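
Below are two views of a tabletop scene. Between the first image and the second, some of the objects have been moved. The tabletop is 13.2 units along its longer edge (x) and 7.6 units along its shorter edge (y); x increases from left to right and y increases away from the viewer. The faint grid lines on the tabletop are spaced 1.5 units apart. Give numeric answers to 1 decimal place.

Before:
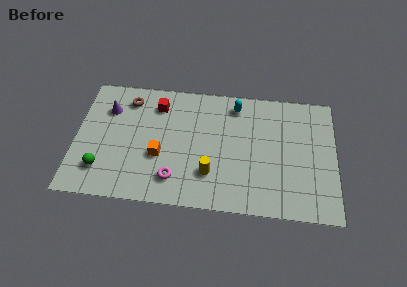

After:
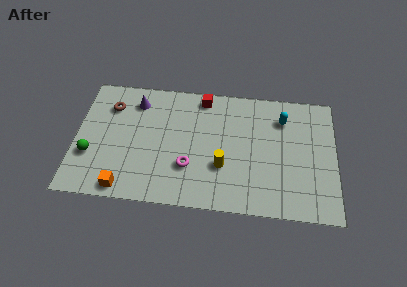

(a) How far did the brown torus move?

1.0

From (2.6, 6.2) to (1.7, 5.7), the brown torus covered √(0.9² + 0.5²) ≈ 1.0 units.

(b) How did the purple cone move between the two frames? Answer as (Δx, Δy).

(1.4, 0.6)

The purple cone was at about (1.6, 5.5) and moved to about (3.0, 6.1).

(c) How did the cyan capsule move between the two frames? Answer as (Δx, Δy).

(2.4, -0.6)

The cyan capsule was at about (8.1, 6.4) and moved to about (10.5, 5.8).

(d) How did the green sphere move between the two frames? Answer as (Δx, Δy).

(-0.6, 0.8)

The green sphere was at about (1.4, 1.8) and moved to about (0.8, 2.6).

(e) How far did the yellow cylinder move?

0.8

The yellow cylinder moved from about (6.9, 2.1) to (7.5, 2.6), a distance of √(0.6² + 0.5²) ≈ 0.8.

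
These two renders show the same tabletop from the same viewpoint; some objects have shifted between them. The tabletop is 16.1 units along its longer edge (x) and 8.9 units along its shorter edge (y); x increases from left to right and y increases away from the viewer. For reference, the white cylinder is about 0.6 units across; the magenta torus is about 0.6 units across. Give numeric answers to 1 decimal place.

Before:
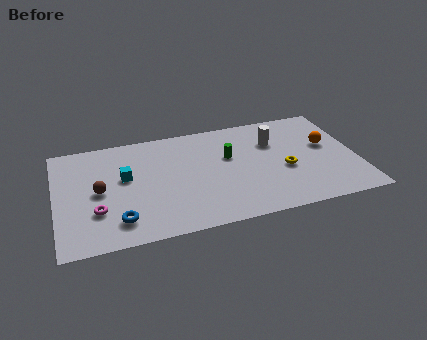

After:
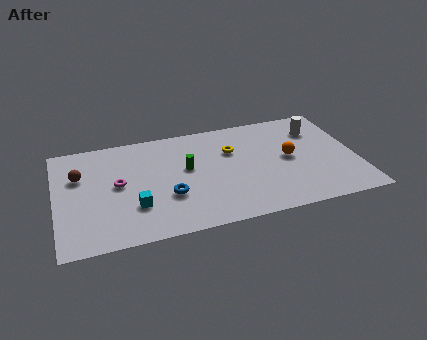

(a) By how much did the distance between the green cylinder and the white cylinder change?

+4.8

They were about 2.6 units apart before and 7.4 after — 4.8 units further apart.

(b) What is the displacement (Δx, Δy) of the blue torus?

(2.7, 1.3)

The blue torus started near (3.2, 1.8) and ended near (5.9, 3.1).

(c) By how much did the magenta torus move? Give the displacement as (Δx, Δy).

(1.2, 1.9)

The magenta torus started near (2.1, 2.8) and ended near (3.3, 4.7).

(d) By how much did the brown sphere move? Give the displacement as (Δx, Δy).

(-1.0, 1.5)

The brown sphere started near (2.3, 4.4) and ended near (1.3, 5.9).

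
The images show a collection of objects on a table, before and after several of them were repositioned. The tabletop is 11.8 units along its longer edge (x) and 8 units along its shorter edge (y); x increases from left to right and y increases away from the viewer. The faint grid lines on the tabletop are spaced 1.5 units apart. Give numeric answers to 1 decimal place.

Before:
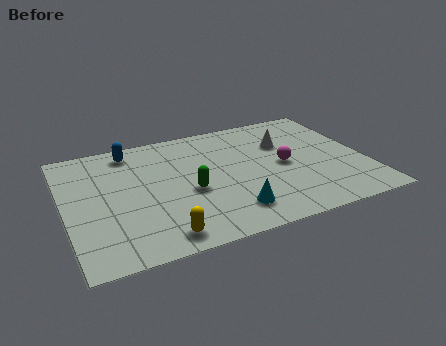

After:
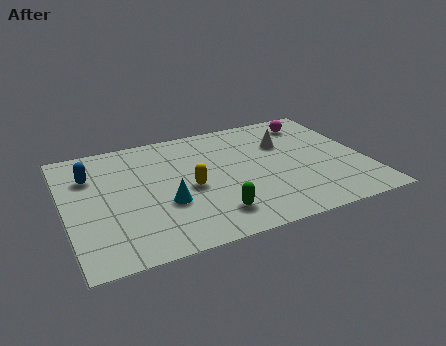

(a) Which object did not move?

the white cone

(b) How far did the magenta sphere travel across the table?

3.1

The magenta sphere was near (8.6, 3.9) before and (10.1, 6.6) after, so it travelled √(1.5² + 2.7²) ≈ 3.1 units.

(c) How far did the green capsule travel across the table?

1.9

The green capsule moved from about (4.8, 3.4) to (5.5, 1.6), a distance of √(0.7² + 1.8²) ≈ 1.9.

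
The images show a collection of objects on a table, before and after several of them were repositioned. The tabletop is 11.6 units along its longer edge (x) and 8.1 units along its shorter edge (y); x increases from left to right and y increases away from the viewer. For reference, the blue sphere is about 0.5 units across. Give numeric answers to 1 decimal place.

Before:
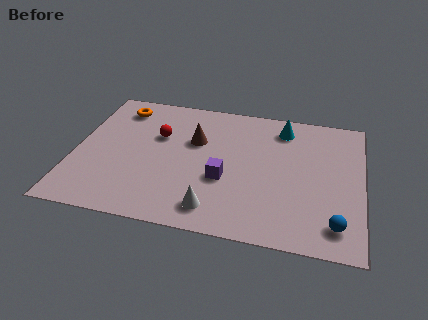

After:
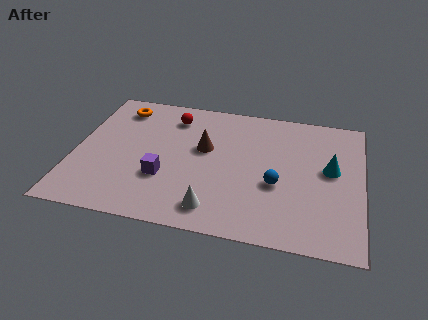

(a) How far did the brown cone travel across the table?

0.6

The brown cone moved from about (4.8, 5.2) to (5.2, 4.8), a distance of √(0.4² + 0.4²) ≈ 0.6.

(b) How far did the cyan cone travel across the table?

3.0

The cyan cone was near (8.3, 6.7) before and (10.3, 4.5) after, so it travelled √(2.0² + 2.2²) ≈ 3.0 units.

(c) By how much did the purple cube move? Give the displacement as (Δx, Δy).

(-2.4, -0.4)

From the two frames, the purple cube sits at roughly (6.1, 3.1) before and (3.7, 2.7) after.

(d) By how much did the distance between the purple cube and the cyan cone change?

+2.6

Before: roughly 4.2 units apart; after: 6.8. That's 2.6 units further apart.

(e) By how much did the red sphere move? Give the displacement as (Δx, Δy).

(0.5, 1.3)

The red sphere was at about (3.3, 5.2) and moved to about (3.8, 6.5).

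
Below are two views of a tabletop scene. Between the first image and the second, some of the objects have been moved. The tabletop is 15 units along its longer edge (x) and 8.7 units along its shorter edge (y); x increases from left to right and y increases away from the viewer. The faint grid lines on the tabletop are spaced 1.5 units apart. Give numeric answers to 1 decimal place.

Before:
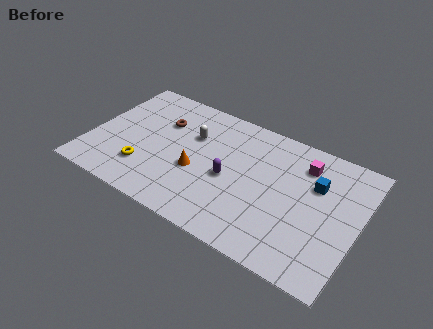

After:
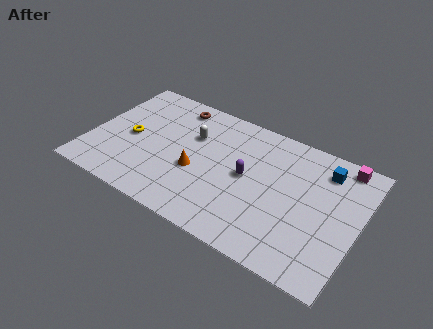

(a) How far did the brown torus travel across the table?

1.6

From (3.7, 6.0) to (4.2, 7.5), the brown torus covered √(0.5² + 1.5²) ≈ 1.6 units.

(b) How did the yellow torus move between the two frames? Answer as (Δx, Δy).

(-1.1, 1.8)

The yellow torus started near (3.3, 2.3) and ended near (2.2, 4.1).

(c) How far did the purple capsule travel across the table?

1.1

The purple capsule moved from about (7.9, 3.9) to (8.8, 4.5), a distance of √(0.9² + 0.6²) ≈ 1.1.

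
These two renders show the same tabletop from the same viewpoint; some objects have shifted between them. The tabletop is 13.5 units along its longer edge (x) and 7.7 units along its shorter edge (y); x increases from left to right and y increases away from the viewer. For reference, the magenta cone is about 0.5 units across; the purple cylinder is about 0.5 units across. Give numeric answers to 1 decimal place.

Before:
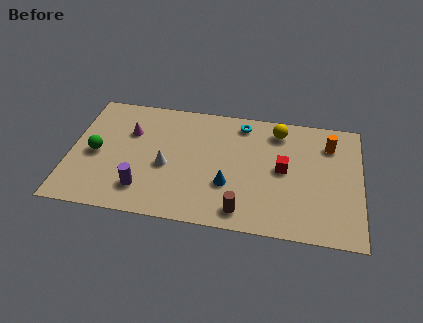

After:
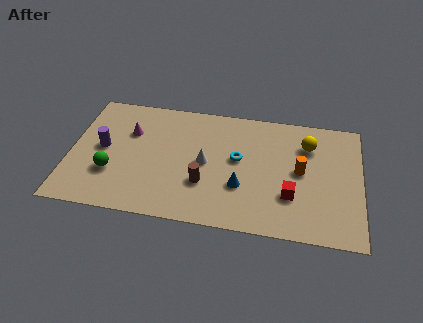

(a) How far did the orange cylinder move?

2.3

From (12.0, 5.9) to (10.7, 4.0), the orange cylinder covered √(1.3² + 1.9²) ≈ 2.3 units.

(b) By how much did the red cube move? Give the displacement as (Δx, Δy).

(0.4, -1.6)

From the two frames, the red cube sits at roughly (9.9, 4.0) before and (10.3, 2.4) after.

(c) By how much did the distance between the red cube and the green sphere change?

-0.4

The distance was about 8.7 in the first image and 8.3 in the second, so they moved 0.4 units closer together.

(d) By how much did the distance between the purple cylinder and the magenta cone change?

-1.9

Before: roughly 3.6 units apart; after: 1.7. That's 1.9 units closer together.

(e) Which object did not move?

the magenta cone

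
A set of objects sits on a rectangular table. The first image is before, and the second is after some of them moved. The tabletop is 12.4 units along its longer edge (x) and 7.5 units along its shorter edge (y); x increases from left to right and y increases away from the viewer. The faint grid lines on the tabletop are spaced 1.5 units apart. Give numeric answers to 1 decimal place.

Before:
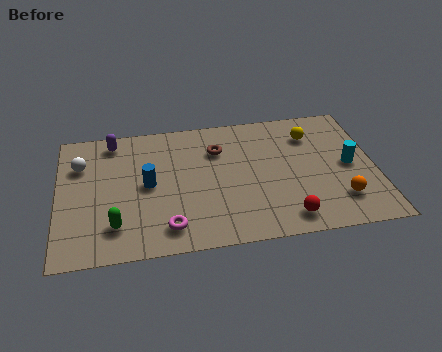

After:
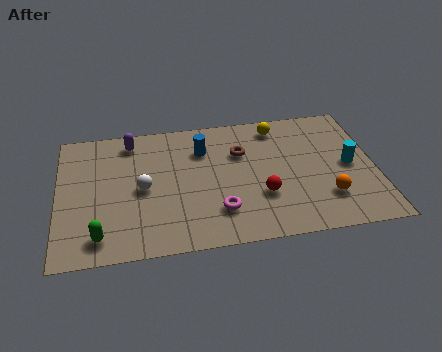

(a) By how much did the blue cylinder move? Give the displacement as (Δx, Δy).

(2.2, 1.7)

From the two frames, the blue cylinder sits at roughly (3.5, 3.8) before and (5.7, 5.5) after.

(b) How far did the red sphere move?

1.7

From (8.8, 1.1) to (7.9, 2.5), the red sphere covered √(0.9² + 1.4²) ≈ 1.7 units.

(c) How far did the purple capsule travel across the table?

0.7

From (2.2, 6.5) to (2.9, 6.4), the purple capsule covered √(0.7² + 0.1²) ≈ 0.7 units.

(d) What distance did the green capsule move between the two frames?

0.8

From (2.2, 1.7) to (1.6, 1.2), the green capsule covered √(0.6² + 0.5²) ≈ 0.8 units.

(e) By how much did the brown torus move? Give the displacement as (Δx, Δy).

(0.9, -0.3)

The brown torus was at about (6.3, 5.4) and moved to about (7.2, 5.1).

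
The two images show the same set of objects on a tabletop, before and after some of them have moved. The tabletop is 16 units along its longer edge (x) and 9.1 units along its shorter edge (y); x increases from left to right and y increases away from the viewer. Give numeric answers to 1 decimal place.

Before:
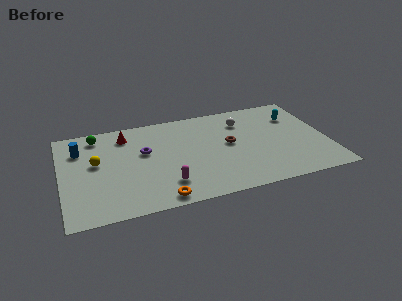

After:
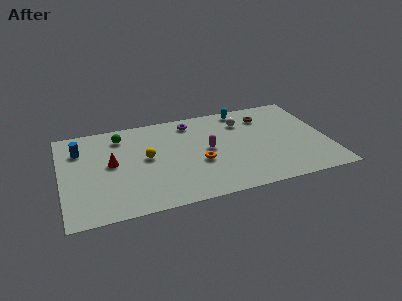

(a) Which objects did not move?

the white sphere and the blue cylinder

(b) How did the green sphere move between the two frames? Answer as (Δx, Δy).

(1.4, -0.4)

From the two frames, the green sphere sits at roughly (2.3, 7.8) before and (3.7, 7.4) after.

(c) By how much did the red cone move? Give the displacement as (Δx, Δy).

(-1.0, -2.5)

From the two frames, the red cone sits at roughly (4.0, 7.4) before and (3.0, 4.9) after.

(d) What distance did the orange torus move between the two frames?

3.7

From (5.6, 0.9) to (8.2, 3.6), the orange torus covered √(2.6² + 2.7²) ≈ 3.7 units.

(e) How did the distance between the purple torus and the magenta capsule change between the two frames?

-0.5

They were about 3.6 units apart before and 3.1 after — 0.5 units closer together.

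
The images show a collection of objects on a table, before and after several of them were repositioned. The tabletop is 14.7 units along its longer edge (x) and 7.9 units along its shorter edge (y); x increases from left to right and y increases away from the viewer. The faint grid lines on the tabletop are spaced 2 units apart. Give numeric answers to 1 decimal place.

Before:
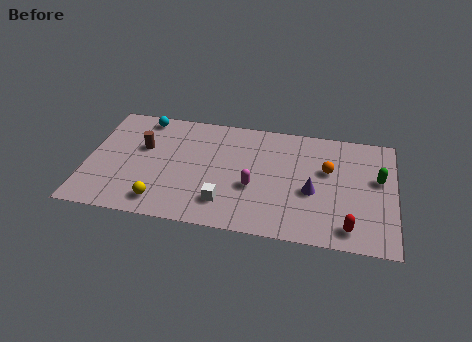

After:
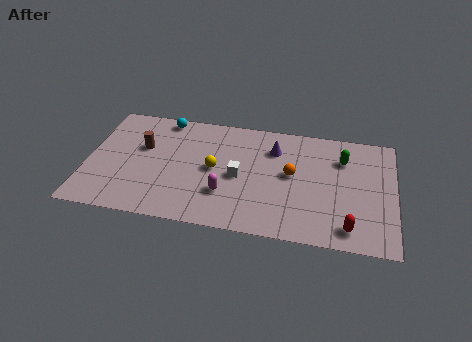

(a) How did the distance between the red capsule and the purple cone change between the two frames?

+3.2

They were about 2.8 units apart before and 6.0 after — 3.2 units further apart.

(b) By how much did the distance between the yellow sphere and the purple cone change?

-4.0

Before: roughly 7.4 units apart; after: 3.4. That's 4.0 units closer together.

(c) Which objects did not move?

the brown cylinder and the red capsule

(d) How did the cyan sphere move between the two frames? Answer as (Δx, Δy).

(1.0, 0.1)

The cyan sphere was at about (2.5, 7.0) and moved to about (3.5, 7.1).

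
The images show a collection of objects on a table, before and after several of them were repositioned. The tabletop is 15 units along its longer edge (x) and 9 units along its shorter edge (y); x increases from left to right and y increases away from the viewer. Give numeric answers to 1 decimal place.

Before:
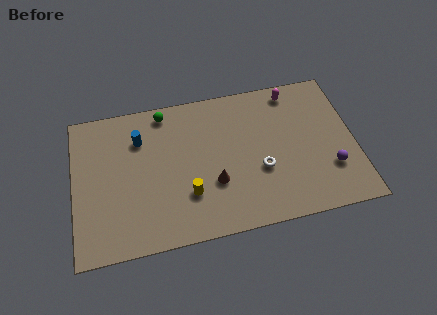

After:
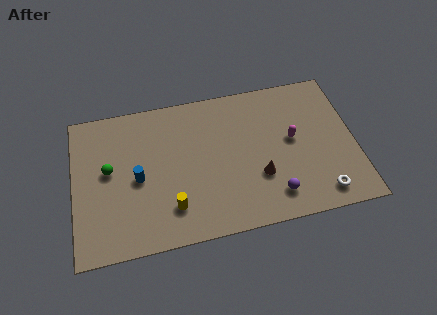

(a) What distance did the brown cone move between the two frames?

2.4

From (7.4, 3.1) to (9.8, 3.0), the brown cone covered √(2.4² + 0.1²) ≈ 2.4 units.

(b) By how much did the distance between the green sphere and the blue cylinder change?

-0.3

They were about 2.0 units apart before and 1.7 after — 0.3 units closer together.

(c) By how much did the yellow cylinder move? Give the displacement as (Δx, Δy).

(-0.9, -0.6)

The yellow cylinder started near (6.0, 2.7) and ended near (5.1, 2.1).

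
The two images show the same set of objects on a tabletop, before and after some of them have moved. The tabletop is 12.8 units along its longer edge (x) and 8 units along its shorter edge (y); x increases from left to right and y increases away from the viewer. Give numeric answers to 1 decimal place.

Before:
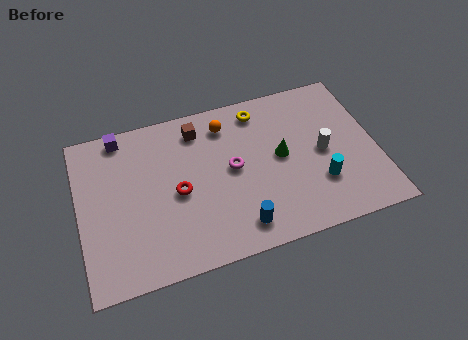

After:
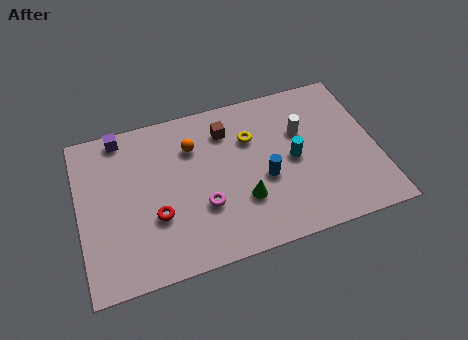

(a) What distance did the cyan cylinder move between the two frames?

1.8

The cyan cylinder moved from about (10.2, 2.4) to (9.2, 3.9), a distance of √(1.0² + 1.5²) ≈ 1.8.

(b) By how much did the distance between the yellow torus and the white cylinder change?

-1.6

They were about 3.8 units apart before and 2.2 after — 1.6 units closer together.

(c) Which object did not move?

the purple cube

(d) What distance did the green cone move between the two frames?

2.5

The green cone was near (8.7, 4.2) before and (6.9, 2.5) after, so it travelled √(1.8² + 1.7²) ≈ 2.5 units.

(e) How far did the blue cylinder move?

2.4

From (6.6, 1.3) to (7.9, 3.3), the blue cylinder covered √(1.3² + 2.0²) ≈ 2.4 units.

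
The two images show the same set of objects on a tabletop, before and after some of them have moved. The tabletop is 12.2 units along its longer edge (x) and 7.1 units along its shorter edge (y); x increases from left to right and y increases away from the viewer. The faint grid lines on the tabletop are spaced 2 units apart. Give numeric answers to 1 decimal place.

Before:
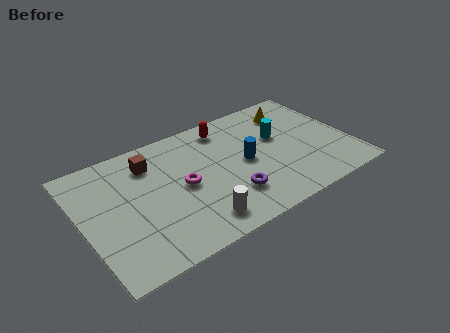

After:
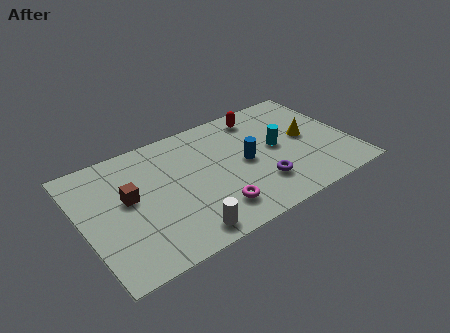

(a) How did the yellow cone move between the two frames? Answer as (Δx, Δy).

(0.3, -1.9)

The yellow cone was at about (10.0, 5.6) and moved to about (10.3, 3.7).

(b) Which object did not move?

the blue cylinder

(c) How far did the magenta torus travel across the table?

2.3

The magenta torus moved from about (4.5, 3.5) to (5.6, 1.5), a distance of √(1.1² + 2.0²) ≈ 2.3.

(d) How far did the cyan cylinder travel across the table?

0.6

The cyan cylinder was near (9.1, 4.3) before and (8.9, 3.7) after, so it travelled √(0.2² + 0.6²) ≈ 0.6 units.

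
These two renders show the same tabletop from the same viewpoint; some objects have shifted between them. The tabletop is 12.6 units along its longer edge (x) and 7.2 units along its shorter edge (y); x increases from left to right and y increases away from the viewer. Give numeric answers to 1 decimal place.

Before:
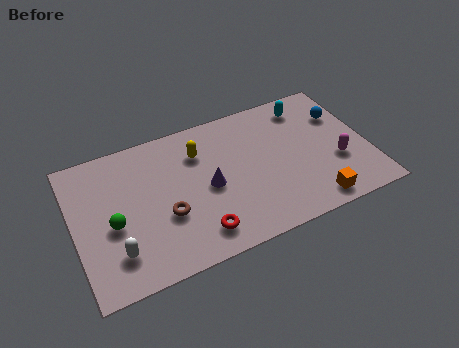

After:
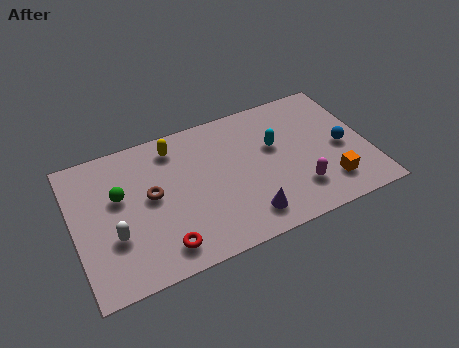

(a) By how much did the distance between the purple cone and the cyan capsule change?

-1.8

They were about 5.3 units apart before and 3.5 after — 1.8 units closer together.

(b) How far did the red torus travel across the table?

1.5

From (5.0, 1.3) to (3.5, 1.2), the red torus covered √(1.5² + 0.1²) ≈ 1.5 units.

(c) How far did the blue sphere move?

1.7

From (11.7, 5.0) to (11.5, 3.3), the blue sphere covered √(0.2² + 1.7²) ≈ 1.7 units.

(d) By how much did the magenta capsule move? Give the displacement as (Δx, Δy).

(-1.8, -0.8)

The magenta capsule was at about (11.2, 2.6) and moved to about (9.4, 1.8).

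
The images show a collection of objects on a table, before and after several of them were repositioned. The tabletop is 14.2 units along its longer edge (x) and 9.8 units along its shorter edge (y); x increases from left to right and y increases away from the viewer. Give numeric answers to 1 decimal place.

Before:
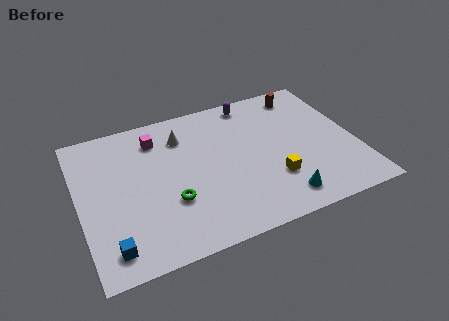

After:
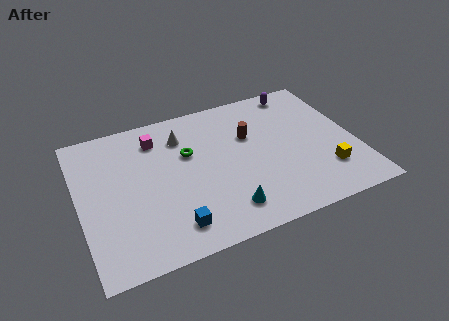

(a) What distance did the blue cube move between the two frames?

3.1

The blue cube was near (1.3, 1.5) before and (4.4, 1.7) after, so it travelled √(3.1² + 0.2²) ≈ 3.1 units.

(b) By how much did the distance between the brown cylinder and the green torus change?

-5.9

The distance was about 9.1 in the first image and 3.2 in the second, so they moved 5.9 units closer together.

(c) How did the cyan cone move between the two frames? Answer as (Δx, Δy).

(-2.8, 0.3)

From the two frames, the cyan cone sits at roughly (9.9, 1.5) before and (7.1, 1.8) after.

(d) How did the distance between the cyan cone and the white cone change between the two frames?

-1.5

The distance was about 7.4 in the first image and 5.9 in the second, so they moved 1.5 units closer together.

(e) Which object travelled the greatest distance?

the brown cylinder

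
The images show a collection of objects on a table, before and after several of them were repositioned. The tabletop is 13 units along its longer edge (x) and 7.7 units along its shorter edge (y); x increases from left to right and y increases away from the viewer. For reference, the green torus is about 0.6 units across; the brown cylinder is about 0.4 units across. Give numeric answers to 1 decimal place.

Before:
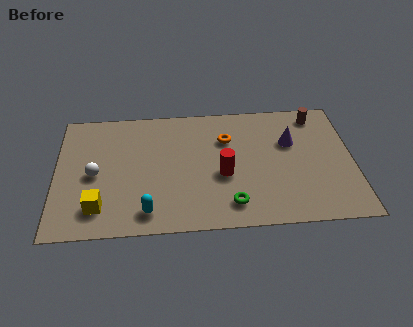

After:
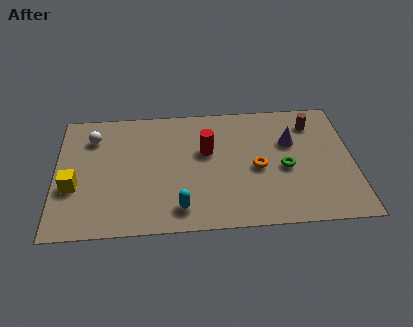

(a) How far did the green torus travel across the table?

3.1

The green torus was near (7.6, 1.4) before and (10.0, 3.4) after, so it travelled √(2.4² + 2.0²) ≈ 3.1 units.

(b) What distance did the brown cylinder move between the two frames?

0.5

From (11.5, 6.6) to (11.3, 6.1), the brown cylinder covered √(0.2² + 0.5²) ≈ 0.5 units.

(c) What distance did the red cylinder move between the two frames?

1.7

From (7.3, 3.2) to (6.6, 4.7), the red cylinder covered √(0.7² + 1.5²) ≈ 1.7 units.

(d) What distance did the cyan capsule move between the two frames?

1.4

From (4.0, 1.2) to (5.4, 1.3), the cyan capsule covered √(1.4² + 0.1²) ≈ 1.4 units.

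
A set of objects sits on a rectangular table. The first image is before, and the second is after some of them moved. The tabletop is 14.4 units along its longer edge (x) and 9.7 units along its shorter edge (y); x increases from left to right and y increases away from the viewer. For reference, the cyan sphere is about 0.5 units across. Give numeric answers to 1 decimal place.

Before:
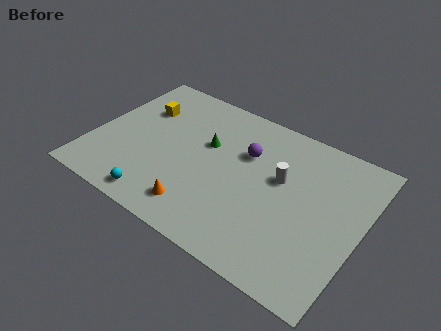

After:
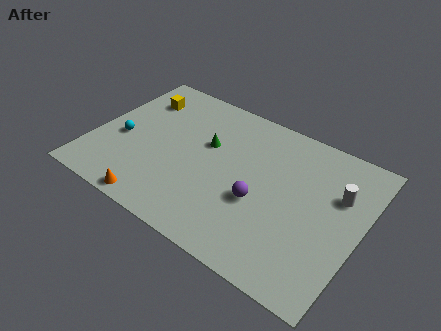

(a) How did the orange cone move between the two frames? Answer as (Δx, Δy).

(-2.2, -0.9)

The orange cone was at about (6.3, 1.7) and moved to about (4.1, 0.8).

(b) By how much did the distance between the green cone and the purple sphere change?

+1.8

Before: roughly 2.2 units apart; after: 4.0. That's 1.8 units further apart.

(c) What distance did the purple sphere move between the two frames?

3.0

From (8.0, 6.5) to (9.2, 3.8), the purple sphere covered √(1.2² + 2.7²) ≈ 3.0 units.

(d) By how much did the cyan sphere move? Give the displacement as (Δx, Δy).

(-2.7, 3.0)

From the two frames, the cyan sphere sits at roughly (4.2, 1.1) before and (1.5, 4.1) after.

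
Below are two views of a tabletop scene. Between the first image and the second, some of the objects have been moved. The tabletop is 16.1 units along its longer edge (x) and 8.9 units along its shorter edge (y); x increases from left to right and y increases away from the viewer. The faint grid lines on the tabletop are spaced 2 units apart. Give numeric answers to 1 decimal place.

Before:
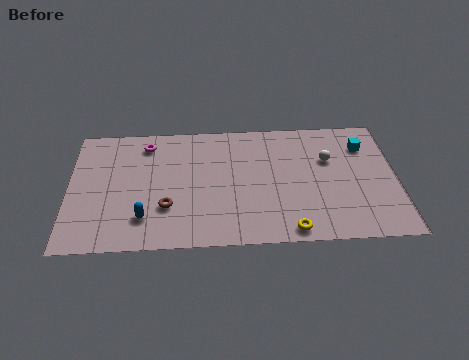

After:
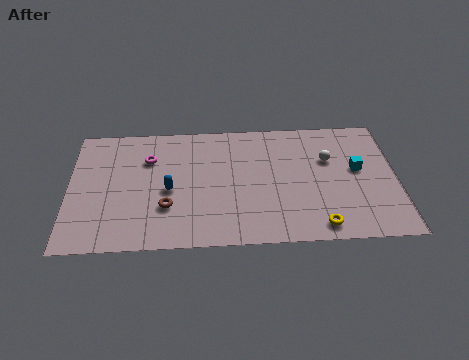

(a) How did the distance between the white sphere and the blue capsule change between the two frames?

-1.7

Before: roughly 9.8 units apart; after: 8.1. That's 1.7 units closer together.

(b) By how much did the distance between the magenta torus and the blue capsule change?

-2.8

They were about 5.3 units apart before and 2.5 after — 2.8 units closer together.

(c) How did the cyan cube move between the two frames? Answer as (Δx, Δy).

(-0.4, -1.7)

The cyan cube was at about (14.6, 6.7) and moved to about (14.2, 5.0).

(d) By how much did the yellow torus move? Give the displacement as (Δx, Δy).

(1.4, 0.2)

The yellow torus started near (10.8, 0.9) and ended near (12.2, 1.1).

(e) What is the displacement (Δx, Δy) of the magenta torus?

(0.1, -1.1)

From the two frames, the magenta torus sits at roughly (3.8, 7.4) before and (3.9, 6.3) after.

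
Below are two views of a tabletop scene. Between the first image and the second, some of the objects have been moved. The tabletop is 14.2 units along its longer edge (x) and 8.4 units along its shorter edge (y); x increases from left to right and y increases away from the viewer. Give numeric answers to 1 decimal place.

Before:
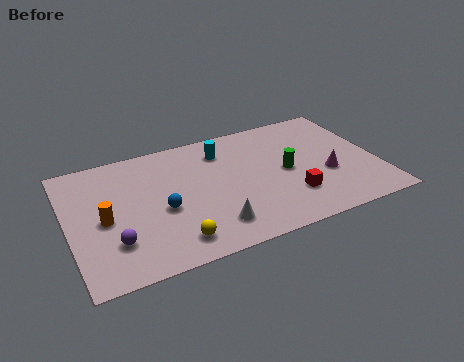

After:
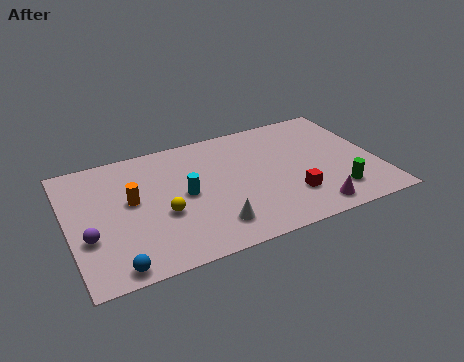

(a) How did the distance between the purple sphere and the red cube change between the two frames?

+1.1

The distance was about 8.1 in the first image and 9.2 in the second, so they moved 1.1 units further apart.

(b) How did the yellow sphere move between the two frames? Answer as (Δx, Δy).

(-0.3, 1.9)

From the two frames, the yellow sphere sits at roughly (4.5, 1.4) before and (4.2, 3.3) after.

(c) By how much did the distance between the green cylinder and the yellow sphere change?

+1.8

They were about 6.1 units apart before and 7.9 after — 1.8 units further apart.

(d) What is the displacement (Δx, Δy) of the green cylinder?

(2.0, -2.3)

The green cylinder was at about (10.0, 4.1) and moved to about (12.0, 1.8).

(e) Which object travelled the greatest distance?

the blue sphere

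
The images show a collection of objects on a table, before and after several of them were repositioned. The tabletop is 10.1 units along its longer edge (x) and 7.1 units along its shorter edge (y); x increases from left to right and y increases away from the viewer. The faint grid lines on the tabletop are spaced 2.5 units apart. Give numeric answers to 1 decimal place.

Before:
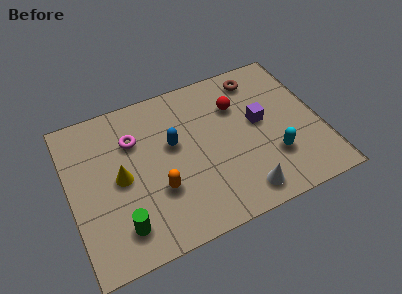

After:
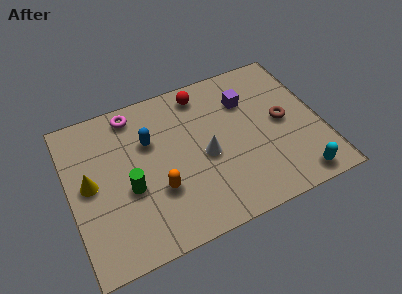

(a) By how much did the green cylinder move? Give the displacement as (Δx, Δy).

(0.5, 1.5)

From the two frames, the green cylinder sits at roughly (1.8, 1.4) before and (2.3, 2.9) after.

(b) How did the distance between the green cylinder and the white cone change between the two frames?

-1.7

The distance was about 4.8 in the first image and 3.1 in the second, so they moved 1.7 units closer together.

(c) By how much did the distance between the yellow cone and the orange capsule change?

+1.1

Before: roughly 1.8 units apart; after: 2.9. That's 1.1 units further apart.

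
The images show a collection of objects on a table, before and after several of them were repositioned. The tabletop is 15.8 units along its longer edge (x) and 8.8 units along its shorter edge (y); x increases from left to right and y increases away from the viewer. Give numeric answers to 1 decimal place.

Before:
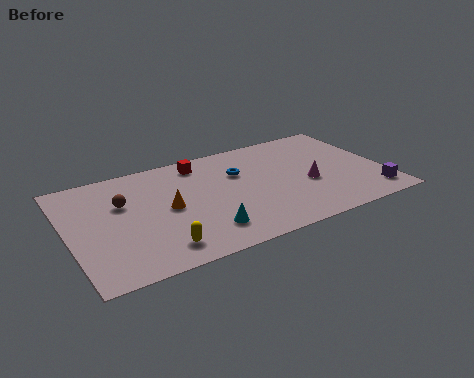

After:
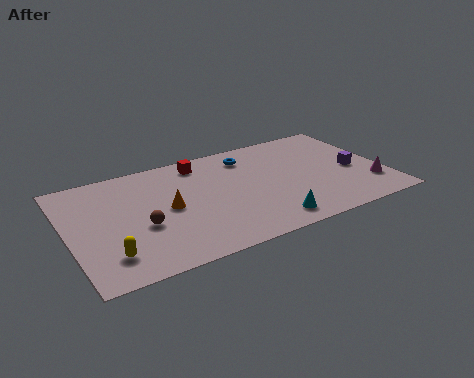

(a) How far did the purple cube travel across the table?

2.5

The purple cube moved from about (14.9, 1.5) to (14.3, 3.9), a distance of √(0.6² + 2.4²) ≈ 2.5.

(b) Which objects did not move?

the orange cone and the red cube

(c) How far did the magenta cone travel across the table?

3.3

The magenta cone moved from about (11.9, 3.6) to (14.9, 2.3), a distance of √(3.0² + 1.3²) ≈ 3.3.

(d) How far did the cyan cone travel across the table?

3.2

The cyan cone was near (6.4, 1.9) before and (9.5, 1.3) after, so it travelled √(3.1² + 0.6²) ≈ 3.2 units.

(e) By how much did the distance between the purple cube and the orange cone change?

-1.0

They were about 10.4 units apart before and 9.4 after — 1.0 units closer together.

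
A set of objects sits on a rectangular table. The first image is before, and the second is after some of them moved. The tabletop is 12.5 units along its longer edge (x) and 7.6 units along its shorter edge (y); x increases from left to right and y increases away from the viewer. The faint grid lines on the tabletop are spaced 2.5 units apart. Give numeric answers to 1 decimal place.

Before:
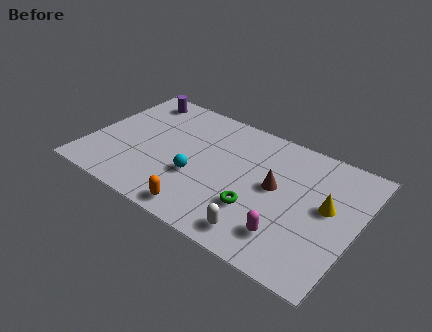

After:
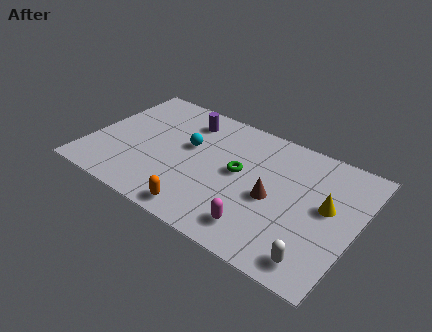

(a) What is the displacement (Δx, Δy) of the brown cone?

(0.0, -0.7)

From the two frames, the brown cone sits at roughly (8.7, 4.1) before and (8.7, 3.4) after.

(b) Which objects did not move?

the yellow cone and the orange capsule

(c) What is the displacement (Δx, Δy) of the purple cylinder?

(2.5, -0.4)

From the two frames, the purple cylinder sits at roughly (1.6, 6.5) before and (4.1, 6.1) after.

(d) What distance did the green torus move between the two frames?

2.0

The green torus moved from about (8.1, 2.4) to (7.0, 4.1), a distance of √(1.1² + 1.7²) ≈ 2.0.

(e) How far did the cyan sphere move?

1.8

The cyan sphere was near (5.2, 2.8) before and (4.5, 4.5) after, so it travelled √(0.7² + 1.7²) ≈ 1.8 units.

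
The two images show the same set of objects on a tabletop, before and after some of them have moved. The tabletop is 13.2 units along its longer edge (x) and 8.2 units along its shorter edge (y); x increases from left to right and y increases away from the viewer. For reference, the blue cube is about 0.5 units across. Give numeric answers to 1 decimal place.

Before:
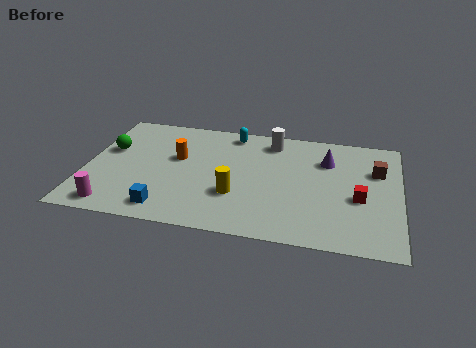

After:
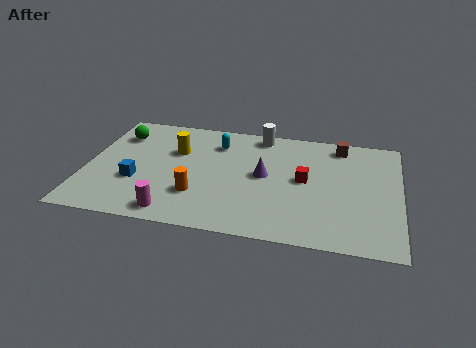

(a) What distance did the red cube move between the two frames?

2.5

The red cube was near (11.5, 3.4) before and (9.2, 4.3) after, so it travelled √(2.3² + 0.9²) ≈ 2.5 units.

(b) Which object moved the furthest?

the yellow cylinder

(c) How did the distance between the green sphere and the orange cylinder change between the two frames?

+2.3

Before: roughly 2.9 units apart; after: 5.2. That's 2.3 units further apart.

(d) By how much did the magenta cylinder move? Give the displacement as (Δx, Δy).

(2.5, 0.0)

The magenta cylinder was at about (1.4, 1.0) and moved to about (3.9, 1.0).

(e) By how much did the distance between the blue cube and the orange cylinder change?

-1.1

Before: roughly 3.7 units apart; after: 2.6. That's 1.1 units closer together.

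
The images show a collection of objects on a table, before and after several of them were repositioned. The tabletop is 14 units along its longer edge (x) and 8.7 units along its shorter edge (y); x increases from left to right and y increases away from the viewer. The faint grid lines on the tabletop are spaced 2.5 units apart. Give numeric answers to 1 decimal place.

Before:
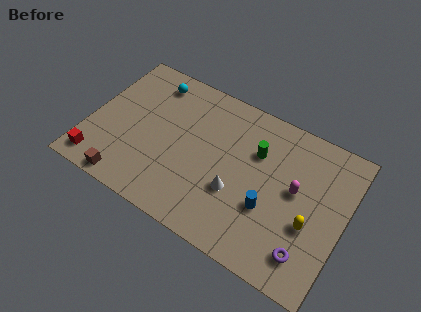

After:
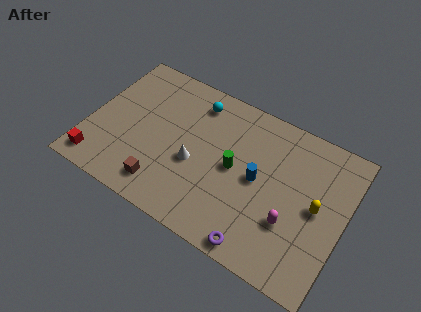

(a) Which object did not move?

the red cube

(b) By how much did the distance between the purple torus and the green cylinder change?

-1.3

They were about 5.4 units apart before and 4.1 after — 1.3 units closer together.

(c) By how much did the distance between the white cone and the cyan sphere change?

-3.2

The distance was about 6.8 in the first image and 3.6 in the second, so they moved 3.2 units closer together.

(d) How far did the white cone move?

2.5

The white cone moved from about (8.3, 3.1) to (5.9, 3.6), a distance of √(2.4² + 0.5²) ≈ 2.5.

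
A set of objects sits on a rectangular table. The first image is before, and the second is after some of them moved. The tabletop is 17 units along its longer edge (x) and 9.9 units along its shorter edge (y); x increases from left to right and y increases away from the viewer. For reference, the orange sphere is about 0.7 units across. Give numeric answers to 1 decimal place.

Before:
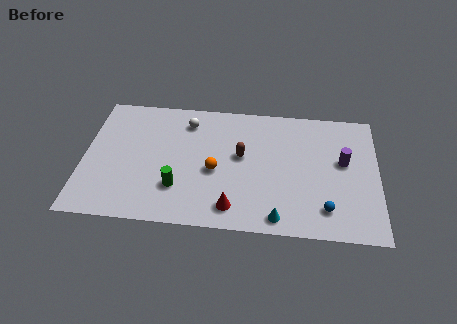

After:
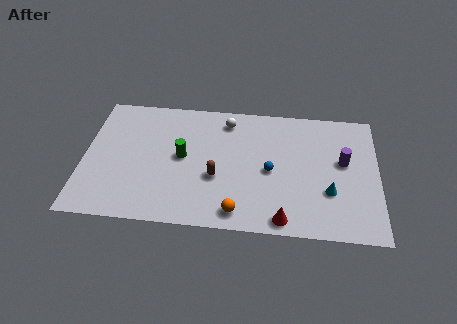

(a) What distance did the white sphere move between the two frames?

2.3

From (5.9, 8.0) to (8.2, 8.3), the white sphere covered √(2.3² + 0.3²) ≈ 2.3 units.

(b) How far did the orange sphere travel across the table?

3.3

From (7.6, 4.3) to (9.0, 1.3), the orange sphere covered √(1.4² + 3.0²) ≈ 3.3 units.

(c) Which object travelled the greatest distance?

the blue sphere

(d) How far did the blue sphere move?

4.1

The blue sphere was near (14.0, 2.0) before and (10.8, 4.6) after, so it travelled √(3.2² + 2.6²) ≈ 4.1 units.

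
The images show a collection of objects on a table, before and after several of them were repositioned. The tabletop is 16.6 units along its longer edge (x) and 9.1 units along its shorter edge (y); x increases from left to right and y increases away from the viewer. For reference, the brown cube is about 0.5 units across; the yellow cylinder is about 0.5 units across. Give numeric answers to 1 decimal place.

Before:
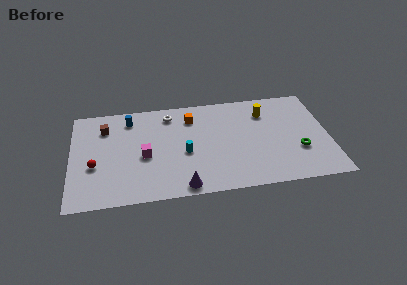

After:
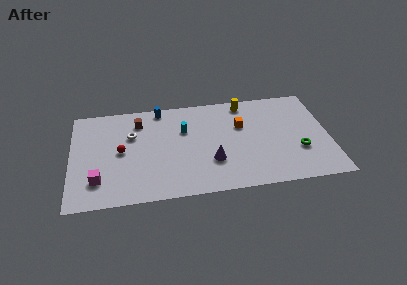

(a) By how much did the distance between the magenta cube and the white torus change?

+0.4

Before: roughly 4.0 units apart; after: 4.4. That's 0.4 units further apart.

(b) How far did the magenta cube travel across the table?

3.5

The magenta cube moved from about (4.7, 4.0) to (1.7, 2.2), a distance of √(3.0² + 1.8²) ≈ 3.5.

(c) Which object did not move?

the green torus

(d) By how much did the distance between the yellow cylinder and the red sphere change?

-2.8

They were about 11.6 units apart before and 8.8 after — 2.8 units closer together.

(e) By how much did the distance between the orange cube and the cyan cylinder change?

+0.5

They were about 3.2 units apart before and 3.7 after — 0.5 units further apart.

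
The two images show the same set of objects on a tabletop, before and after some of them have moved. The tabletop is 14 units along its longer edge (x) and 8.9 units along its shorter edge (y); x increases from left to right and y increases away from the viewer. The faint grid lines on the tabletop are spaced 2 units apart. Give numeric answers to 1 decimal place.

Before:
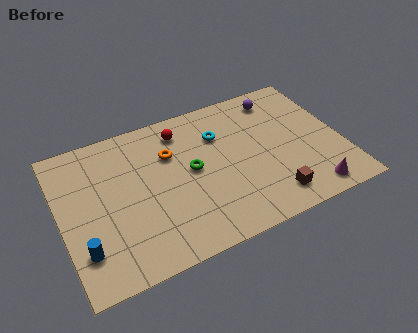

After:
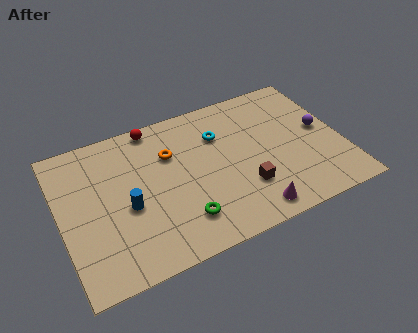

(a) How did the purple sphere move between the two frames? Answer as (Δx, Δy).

(1.8, -2.8)

The purple sphere started near (11.3, 7.5) and ended near (13.1, 4.7).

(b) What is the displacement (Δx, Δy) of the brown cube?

(-1.2, 1.1)

The brown cube started near (10.1, 1.5) and ended near (8.9, 2.6).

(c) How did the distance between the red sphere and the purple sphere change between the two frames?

+3.8

Before: roughly 5.0 units apart; after: 8.8. That's 3.8 units further apart.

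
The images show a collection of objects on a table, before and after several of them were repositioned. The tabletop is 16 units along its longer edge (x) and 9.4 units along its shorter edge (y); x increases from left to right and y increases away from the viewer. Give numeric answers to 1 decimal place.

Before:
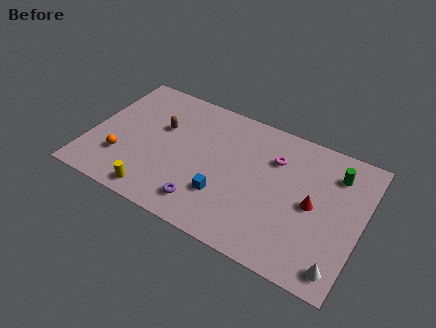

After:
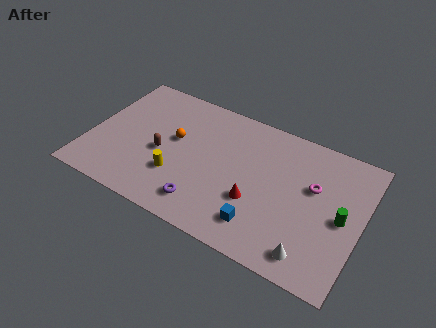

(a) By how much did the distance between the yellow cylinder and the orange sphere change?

-0.3

They were about 2.8 units apart before and 2.5 after — 0.3 units closer together.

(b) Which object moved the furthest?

the orange sphere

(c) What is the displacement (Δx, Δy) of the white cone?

(-1.6, 0.1)

From the two frames, the white cone sits at roughly (15.1, 1.3) before and (13.5, 1.4) after.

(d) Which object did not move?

the purple torus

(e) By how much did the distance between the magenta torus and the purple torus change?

+1.1

The distance was about 6.1 in the first image and 7.2 in the second, so they moved 1.1 units further apart.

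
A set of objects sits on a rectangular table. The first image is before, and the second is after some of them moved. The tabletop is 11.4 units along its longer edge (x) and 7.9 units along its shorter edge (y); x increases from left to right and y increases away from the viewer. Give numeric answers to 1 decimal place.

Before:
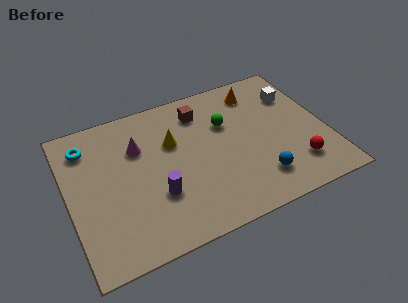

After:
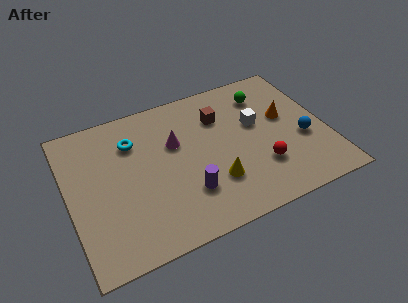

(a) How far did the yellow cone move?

3.2

The yellow cone moved from about (4.7, 5.1) to (6.2, 2.3), a distance of √(1.5² + 2.8²) ≈ 3.2.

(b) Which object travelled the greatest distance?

the yellow cone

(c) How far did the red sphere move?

1.6

From (9.8, 1.8) to (8.3, 2.3), the red sphere covered √(1.5² + 0.5²) ≈ 1.6 units.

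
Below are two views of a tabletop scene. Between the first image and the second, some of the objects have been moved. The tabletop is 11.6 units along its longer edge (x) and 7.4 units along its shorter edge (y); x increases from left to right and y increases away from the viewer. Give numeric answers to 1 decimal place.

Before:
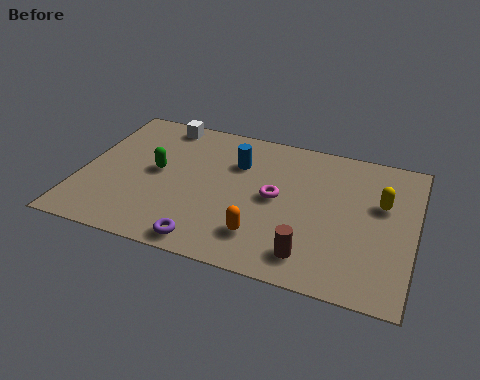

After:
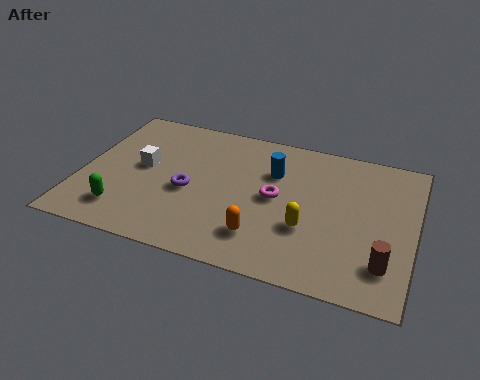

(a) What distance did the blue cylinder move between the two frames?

1.3

The blue cylinder moved from about (5.3, 5.2) to (6.6, 5.1), a distance of √(1.3² + 0.1²) ≈ 1.3.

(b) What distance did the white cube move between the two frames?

2.6

The white cube was near (2.5, 6.6) before and (2.1, 4.0) after, so it travelled √(0.4² + 2.6²) ≈ 2.6 units.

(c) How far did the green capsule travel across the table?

2.6

The green capsule was near (2.6, 3.9) before and (1.7, 1.5) after, so it travelled √(0.9² + 2.4²) ≈ 2.6 units.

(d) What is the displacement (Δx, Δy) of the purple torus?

(-0.9, 2.4)

From the two frames, the purple torus sits at roughly (4.7, 0.8) before and (3.8, 3.2) after.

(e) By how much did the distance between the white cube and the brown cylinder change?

+1.1

They were about 7.8 units apart before and 8.9 after — 1.1 units further apart.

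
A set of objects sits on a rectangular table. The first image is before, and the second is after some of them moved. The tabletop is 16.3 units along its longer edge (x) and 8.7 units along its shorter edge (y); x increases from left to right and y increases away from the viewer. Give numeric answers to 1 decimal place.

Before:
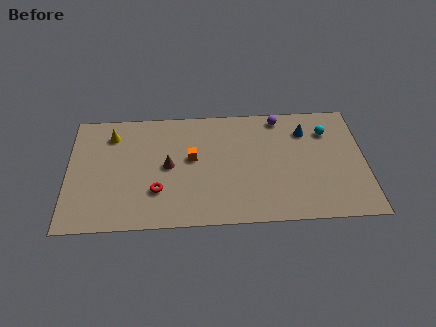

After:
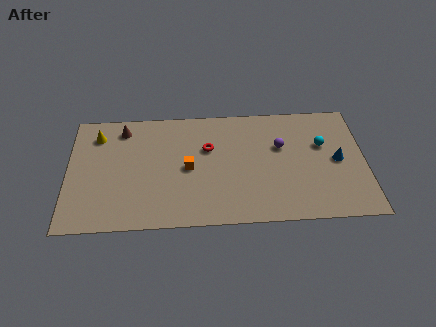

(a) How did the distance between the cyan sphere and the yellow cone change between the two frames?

+0.6

Before: roughly 11.9 units apart; after: 12.5. That's 0.6 units further apart.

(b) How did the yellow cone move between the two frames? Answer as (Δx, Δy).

(-0.8, 0.0)

The yellow cone was at about (2.4, 6.9) and moved to about (1.6, 6.9).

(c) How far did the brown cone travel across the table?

3.8

From (5.5, 4.4) to (3.0, 7.3), the brown cone covered √(2.5² + 2.9²) ≈ 3.8 units.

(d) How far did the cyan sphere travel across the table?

1.0

The cyan sphere moved from about (14.3, 6.5) to (14.0, 5.5), a distance of √(0.3² + 1.0²) ≈ 1.0.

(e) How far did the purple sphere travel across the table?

2.2

From (11.7, 7.7) to (11.7, 5.5), the purple sphere covered √(0.0² + 2.2²) ≈ 2.2 units.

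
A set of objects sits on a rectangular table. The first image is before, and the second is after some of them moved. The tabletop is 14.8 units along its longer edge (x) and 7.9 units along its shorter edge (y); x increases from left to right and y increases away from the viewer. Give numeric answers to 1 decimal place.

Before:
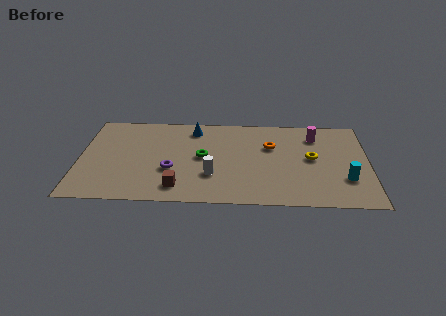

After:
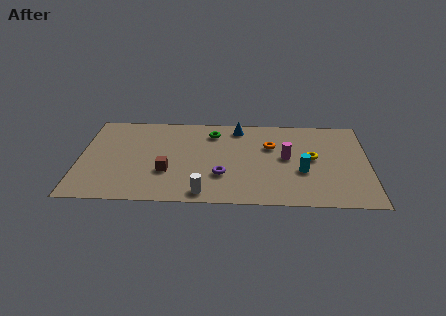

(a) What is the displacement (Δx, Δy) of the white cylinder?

(-0.4, -1.6)

From the two frames, the white cylinder sits at roughly (6.8, 2.5) before and (6.4, 0.9) after.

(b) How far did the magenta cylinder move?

2.5

The magenta cylinder moved from about (12.1, 6.2) to (10.6, 4.2), a distance of √(1.5² + 2.0²) ≈ 2.5.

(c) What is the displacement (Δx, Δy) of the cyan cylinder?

(-2.2, 0.6)

The cyan cylinder started near (13.6, 2.4) and ended near (11.4, 3.0).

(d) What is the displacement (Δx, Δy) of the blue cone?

(2.3, 0.2)

The blue cone was at about (5.8, 6.6) and moved to about (8.1, 6.8).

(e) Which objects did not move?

the orange torus and the yellow torus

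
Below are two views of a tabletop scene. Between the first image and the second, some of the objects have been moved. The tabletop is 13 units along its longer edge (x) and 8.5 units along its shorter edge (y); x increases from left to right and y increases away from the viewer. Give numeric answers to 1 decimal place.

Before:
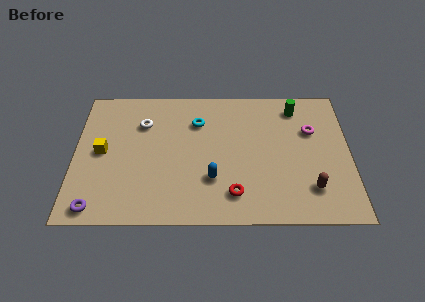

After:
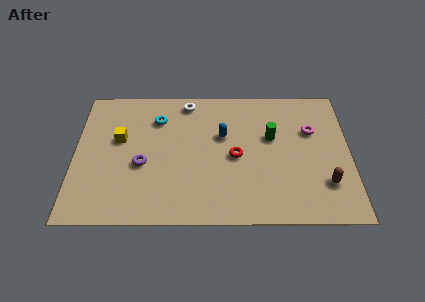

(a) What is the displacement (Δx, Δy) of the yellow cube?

(0.8, 0.8)

The yellow cube started near (1.3, 4.3) and ended near (2.1, 5.1).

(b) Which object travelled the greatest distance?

the purple torus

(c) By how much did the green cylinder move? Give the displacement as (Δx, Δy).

(-1.2, -1.9)

The green cylinder was at about (10.5, 7.1) and moved to about (9.3, 5.2).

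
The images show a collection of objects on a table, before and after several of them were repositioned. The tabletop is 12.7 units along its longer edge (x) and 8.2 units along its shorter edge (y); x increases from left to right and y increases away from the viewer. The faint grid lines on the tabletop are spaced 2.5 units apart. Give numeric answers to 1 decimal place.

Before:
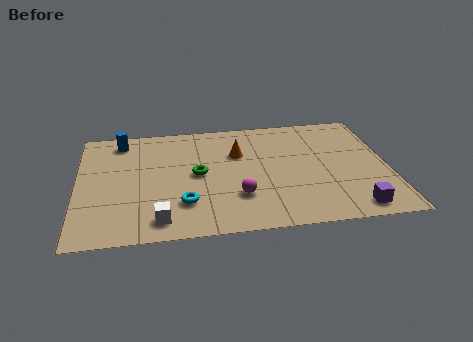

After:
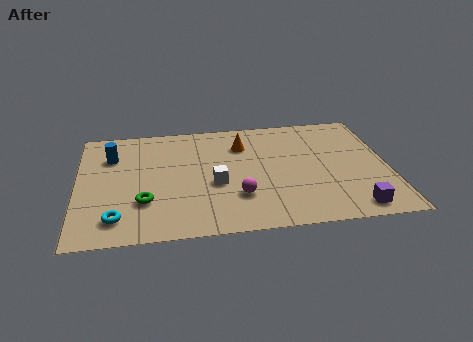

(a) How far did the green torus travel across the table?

2.8

The green torus moved from about (4.9, 4.2) to (2.7, 2.5), a distance of √(2.2² + 1.7²) ≈ 2.8.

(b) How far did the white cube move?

3.2

The white cube moved from about (3.3, 1.2) to (5.6, 3.4), a distance of √(2.3² + 2.2²) ≈ 3.2.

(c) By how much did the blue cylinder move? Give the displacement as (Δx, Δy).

(-0.4, -1.1)

From the two frames, the blue cylinder sits at roughly (1.8, 7.0) before and (1.4, 5.9) after.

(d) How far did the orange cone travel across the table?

0.6

From (6.6, 5.5) to (6.8, 6.1), the orange cone covered √(0.2² + 0.6²) ≈ 0.6 units.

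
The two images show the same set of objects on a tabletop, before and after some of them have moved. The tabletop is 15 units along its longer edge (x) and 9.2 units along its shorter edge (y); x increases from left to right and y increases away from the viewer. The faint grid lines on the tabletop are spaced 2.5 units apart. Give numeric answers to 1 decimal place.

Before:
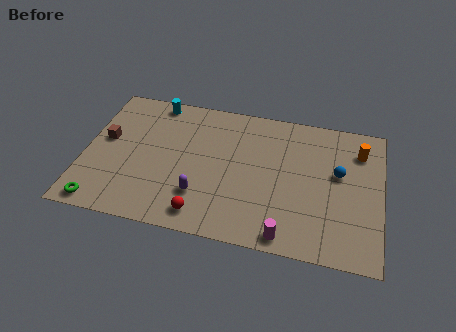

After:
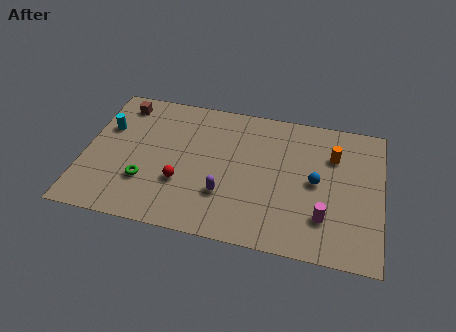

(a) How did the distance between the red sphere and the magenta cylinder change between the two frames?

+3.0

They were about 4.2 units apart before and 7.2 after — 3.0 units further apart.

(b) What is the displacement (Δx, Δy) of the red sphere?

(-1.2, 1.8)

The red sphere started near (6.2, 1.3) and ended near (5.0, 3.1).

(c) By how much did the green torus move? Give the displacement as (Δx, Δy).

(2.1, 1.9)

From the two frames, the green torus sits at roughly (1.1, 0.9) before and (3.2, 2.8) after.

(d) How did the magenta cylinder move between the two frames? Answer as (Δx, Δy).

(1.8, 1.5)

The magenta cylinder started near (10.4, 0.9) and ended near (12.2, 2.4).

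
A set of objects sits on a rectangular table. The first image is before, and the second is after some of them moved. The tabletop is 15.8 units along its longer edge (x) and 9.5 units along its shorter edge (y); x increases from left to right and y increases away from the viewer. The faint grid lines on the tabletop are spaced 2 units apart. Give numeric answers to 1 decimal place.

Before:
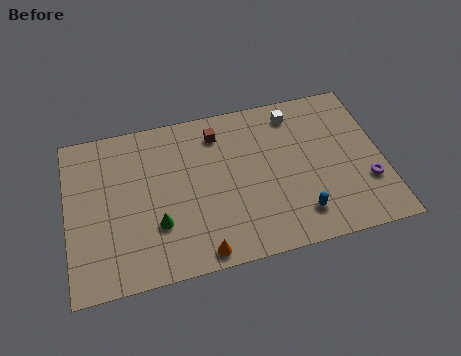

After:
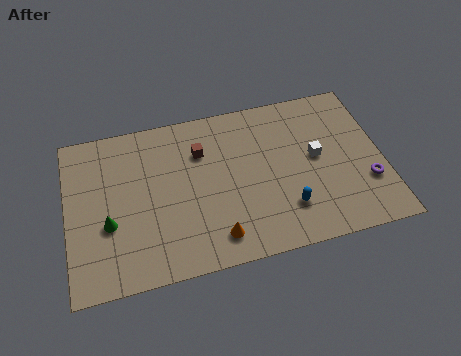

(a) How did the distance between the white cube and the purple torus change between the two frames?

-2.8

The distance was about 6.0 in the first image and 3.2 in the second, so they moved 2.8 units closer together.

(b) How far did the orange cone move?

1.1

The orange cone was near (6.4, 0.9) before and (7.2, 1.6) after, so it travelled √(0.8² + 0.7²) ≈ 1.1 units.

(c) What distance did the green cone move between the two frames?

2.5

From (4.4, 3.0) to (2.0, 3.6), the green cone covered √(2.4² + 0.6²) ≈ 2.5 units.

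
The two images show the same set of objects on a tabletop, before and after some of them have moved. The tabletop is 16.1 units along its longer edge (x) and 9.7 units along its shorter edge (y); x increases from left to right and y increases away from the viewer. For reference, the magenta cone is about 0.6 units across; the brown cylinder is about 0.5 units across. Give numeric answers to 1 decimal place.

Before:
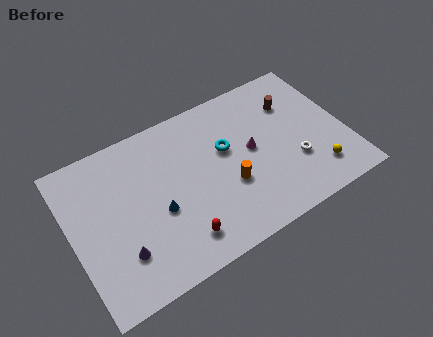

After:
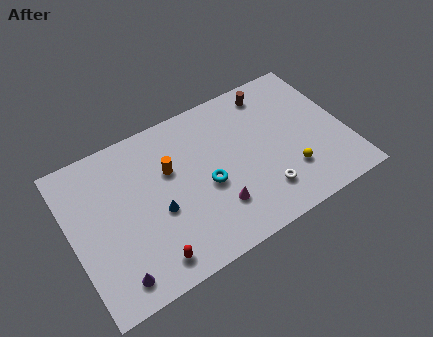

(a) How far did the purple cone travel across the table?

1.3

The purple cone was near (2.5, 2.6) before and (2.0, 1.4) after, so it travelled √(0.5² + 1.2²) ≈ 1.3 units.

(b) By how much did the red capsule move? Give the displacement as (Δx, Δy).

(-1.8, -0.4)

From the two frames, the red capsule sits at roughly (5.8, 1.8) before and (4.0, 1.4) after.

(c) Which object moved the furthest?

the orange cylinder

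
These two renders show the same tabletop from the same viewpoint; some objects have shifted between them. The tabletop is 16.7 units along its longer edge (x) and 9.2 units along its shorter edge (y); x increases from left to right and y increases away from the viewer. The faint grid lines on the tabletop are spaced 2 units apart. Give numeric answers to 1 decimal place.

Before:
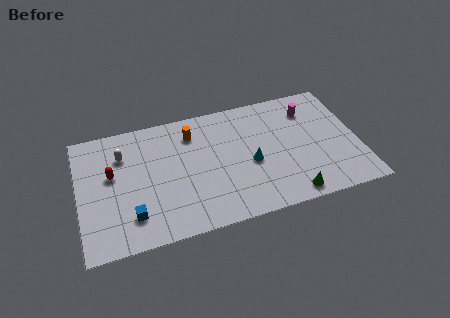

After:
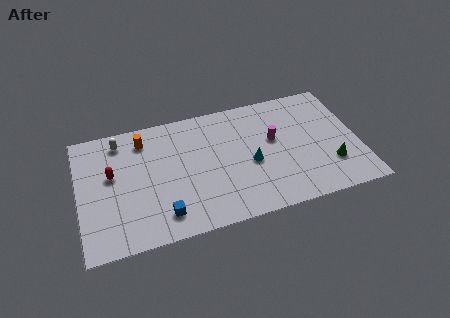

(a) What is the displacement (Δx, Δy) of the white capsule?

(-0.1, 1.1)

The white capsule was at about (2.7, 6.7) and moved to about (2.6, 7.8).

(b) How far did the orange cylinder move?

2.9

The orange cylinder moved from about (6.9, 7.2) to (4.0, 7.5), a distance of √(2.9² + 0.3²) ≈ 2.9.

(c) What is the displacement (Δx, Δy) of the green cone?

(2.6, 1.6)

The green cone started near (12.3, 1.0) and ended near (14.9, 2.6).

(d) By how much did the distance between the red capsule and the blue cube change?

+1.2

The distance was about 3.4 in the first image and 4.6 in the second, so they moved 1.2 units further apart.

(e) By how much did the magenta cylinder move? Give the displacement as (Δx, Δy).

(-2.3, -1.7)

From the two frames, the magenta cylinder sits at roughly (14.0, 7.1) before and (11.7, 5.4) after.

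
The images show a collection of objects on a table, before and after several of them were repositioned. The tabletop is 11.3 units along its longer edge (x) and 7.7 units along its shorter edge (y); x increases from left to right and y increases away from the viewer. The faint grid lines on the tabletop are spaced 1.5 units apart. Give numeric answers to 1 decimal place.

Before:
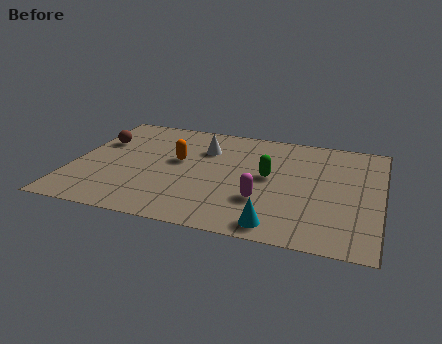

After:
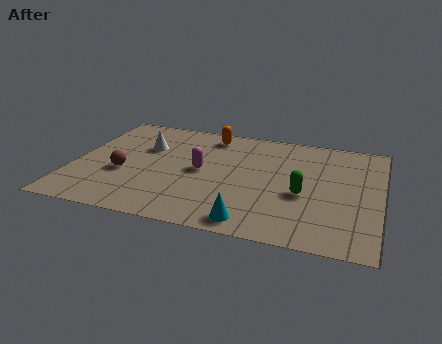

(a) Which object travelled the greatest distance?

the magenta capsule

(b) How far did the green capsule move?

1.6

The green capsule moved from about (7.2, 4.1) to (8.5, 3.2), a distance of √(1.3² + 0.9²) ≈ 1.6.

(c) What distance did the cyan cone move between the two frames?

0.9

From (7.7, 0.9) to (6.8, 0.9), the cyan cone covered √(0.9² + 0.0²) ≈ 0.9 units.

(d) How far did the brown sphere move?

2.4

The brown sphere moved from about (0.8, 5.1) to (1.9, 3.0), a distance of √(1.1² + 2.1²) ≈ 2.4.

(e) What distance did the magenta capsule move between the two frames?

2.8

From (7.1, 2.4) to (4.7, 3.9), the magenta capsule covered √(2.4² + 1.5²) ≈ 2.8 units.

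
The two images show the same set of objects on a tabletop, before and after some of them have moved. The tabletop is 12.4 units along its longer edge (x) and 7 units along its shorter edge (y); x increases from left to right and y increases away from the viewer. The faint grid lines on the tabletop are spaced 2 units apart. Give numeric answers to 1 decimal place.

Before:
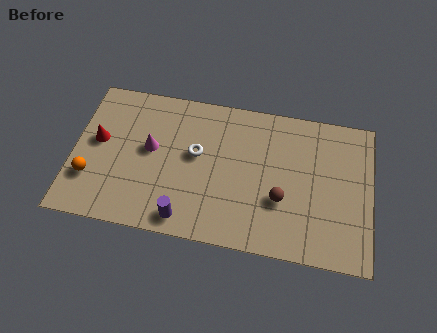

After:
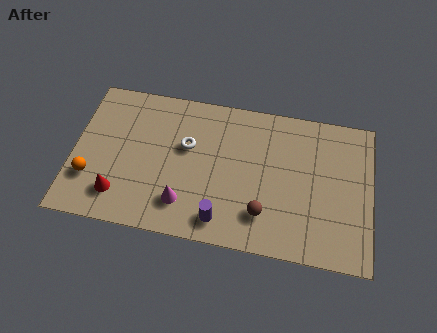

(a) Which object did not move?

the orange sphere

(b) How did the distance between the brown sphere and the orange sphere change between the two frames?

-0.7

They were about 7.9 units apart before and 7.2 after — 0.7 units closer together.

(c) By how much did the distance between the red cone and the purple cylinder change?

-0.5

The distance was about 4.8 in the first image and 4.3 in the second, so they moved 0.5 units closer together.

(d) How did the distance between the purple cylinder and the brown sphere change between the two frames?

-2.4

Before: roughly 4.2 units apart; after: 1.8. That's 2.4 units closer together.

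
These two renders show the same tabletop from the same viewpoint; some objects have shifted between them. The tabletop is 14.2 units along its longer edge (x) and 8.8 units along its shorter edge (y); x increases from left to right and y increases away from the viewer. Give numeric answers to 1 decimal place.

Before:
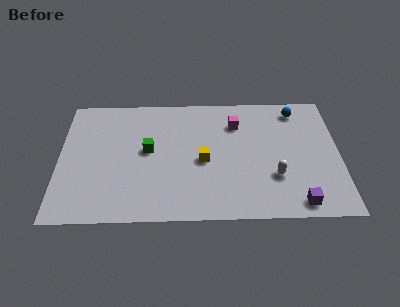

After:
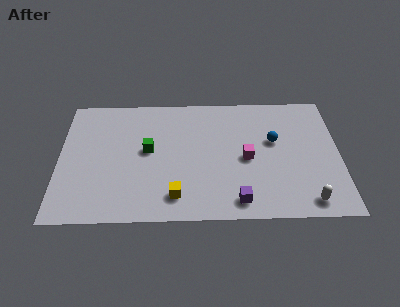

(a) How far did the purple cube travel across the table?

3.0

The purple cube moved from about (12.0, 1.0) to (9.0, 1.2), a distance of √(3.0² + 0.2²) ≈ 3.0.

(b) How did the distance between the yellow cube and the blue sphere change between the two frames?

+0.3

They were about 5.9 units apart before and 6.2 after — 0.3 units further apart.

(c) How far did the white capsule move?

2.3

The white capsule moved from about (10.9, 2.8) to (12.5, 1.1), a distance of √(1.6² + 1.7²) ≈ 2.3.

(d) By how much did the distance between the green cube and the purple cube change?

-2.6

They were about 8.4 units apart before and 5.8 after — 2.6 units closer together.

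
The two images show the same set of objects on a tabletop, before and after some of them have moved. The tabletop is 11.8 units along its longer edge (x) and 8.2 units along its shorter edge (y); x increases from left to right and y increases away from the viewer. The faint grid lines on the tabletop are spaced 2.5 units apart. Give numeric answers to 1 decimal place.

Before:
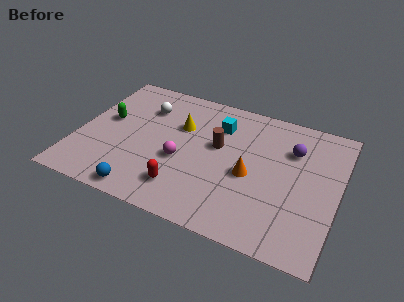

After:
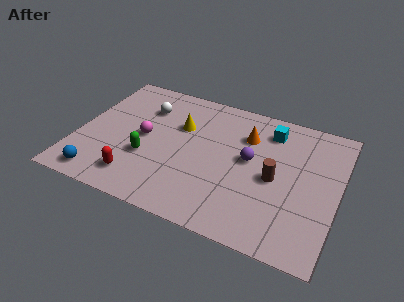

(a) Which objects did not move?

the yellow cone and the white sphere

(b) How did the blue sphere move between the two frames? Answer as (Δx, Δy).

(-2.0, 0.2)

From the two frames, the blue sphere sits at roughly (3.4, 0.8) before and (1.4, 1.0) after.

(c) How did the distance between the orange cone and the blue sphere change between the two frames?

+2.5

They were about 5.3 units apart before and 7.8 after — 2.5 units further apart.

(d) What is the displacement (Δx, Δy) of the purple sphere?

(-1.8, -1.3)

The purple sphere was at about (9.6, 5.8) and moved to about (7.8, 4.5).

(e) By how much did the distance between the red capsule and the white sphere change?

-0.4

They were about 4.9 units apart before and 4.5 after — 0.4 units closer together.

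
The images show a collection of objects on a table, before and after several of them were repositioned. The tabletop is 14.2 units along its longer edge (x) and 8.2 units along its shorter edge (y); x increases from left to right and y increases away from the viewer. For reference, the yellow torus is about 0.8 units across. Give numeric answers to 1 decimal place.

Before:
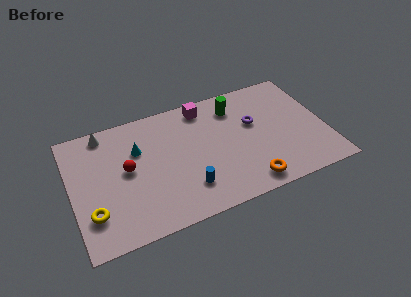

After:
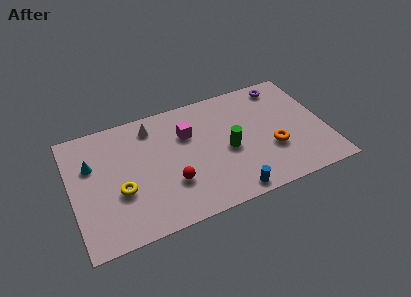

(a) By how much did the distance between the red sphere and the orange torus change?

-1.5

Before: roughly 7.2 units apart; after: 5.7. That's 1.5 units closer together.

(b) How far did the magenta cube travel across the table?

1.9

The magenta cube was near (7.7, 7.1) before and (6.6, 5.6) after, so it travelled √(1.1² + 1.5²) ≈ 1.9 units.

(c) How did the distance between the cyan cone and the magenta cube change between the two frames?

+1.2

The distance was about 4.2 in the first image and 5.4 in the second, so they moved 1.2 units further apart.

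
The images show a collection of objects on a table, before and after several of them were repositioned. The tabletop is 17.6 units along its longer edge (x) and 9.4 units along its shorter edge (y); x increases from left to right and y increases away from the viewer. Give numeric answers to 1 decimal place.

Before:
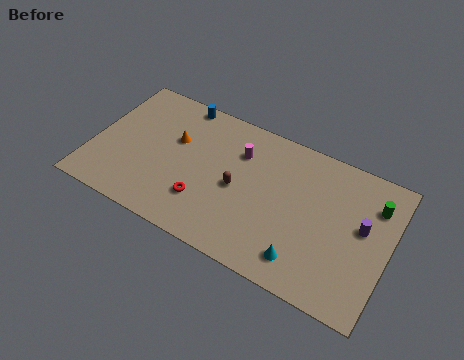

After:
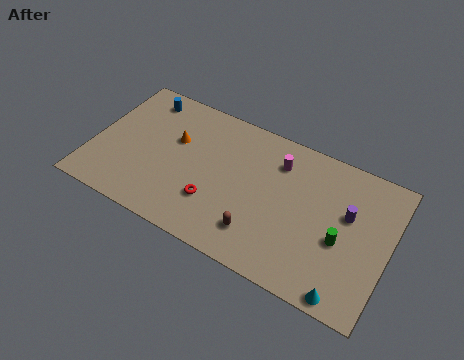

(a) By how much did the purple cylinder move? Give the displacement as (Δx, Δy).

(-0.9, 0.4)

The purple cylinder started near (16.0, 5.3) and ended near (15.1, 5.7).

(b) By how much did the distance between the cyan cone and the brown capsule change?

+0.4

They were about 5.1 units apart before and 5.5 after — 0.4 units further apart.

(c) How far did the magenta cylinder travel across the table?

2.3

From (8.5, 6.8) to (10.8, 7.2), the magenta cylinder covered √(2.3² + 0.4²) ≈ 2.3 units.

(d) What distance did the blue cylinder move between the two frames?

2.3

The blue cylinder moved from about (4.6, 8.6) to (2.4, 8.0), a distance of √(2.2² + 0.6²) ≈ 2.3.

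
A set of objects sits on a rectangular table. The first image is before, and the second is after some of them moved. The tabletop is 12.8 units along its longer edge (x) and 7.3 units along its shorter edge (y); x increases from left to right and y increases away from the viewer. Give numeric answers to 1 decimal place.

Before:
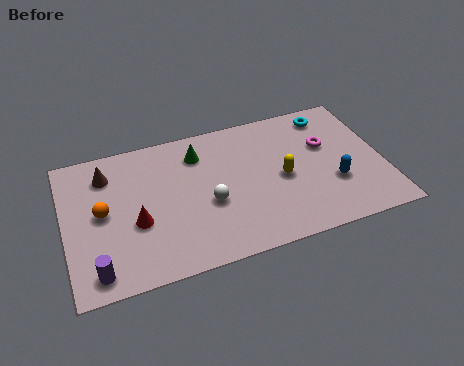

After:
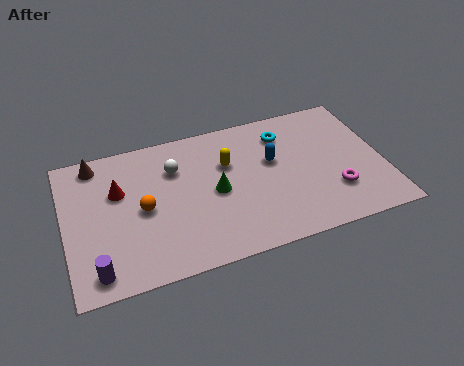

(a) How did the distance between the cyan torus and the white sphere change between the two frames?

-1.6

They were about 6.1 units apart before and 4.5 after — 1.6 units closer together.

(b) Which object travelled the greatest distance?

the blue capsule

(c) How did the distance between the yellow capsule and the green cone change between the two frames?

-2.5

They were about 3.9 units apart before and 1.4 after — 2.5 units closer together.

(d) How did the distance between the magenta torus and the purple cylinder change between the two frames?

-0.5

They were about 10.2 units apart before and 9.7 after — 0.5 units closer together.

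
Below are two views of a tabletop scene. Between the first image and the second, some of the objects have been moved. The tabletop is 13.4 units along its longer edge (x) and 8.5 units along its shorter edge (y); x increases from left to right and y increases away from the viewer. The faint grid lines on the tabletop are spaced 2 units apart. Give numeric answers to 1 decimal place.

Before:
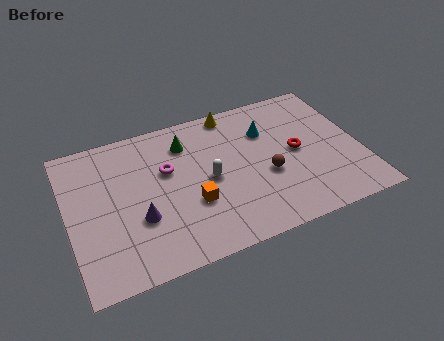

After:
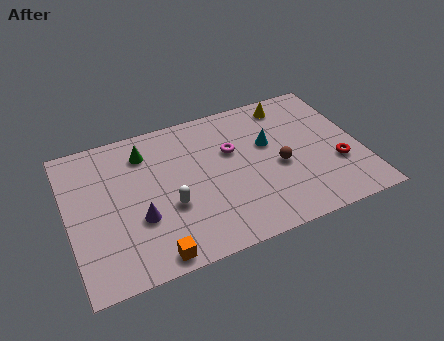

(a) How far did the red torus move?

2.2

From (10.5, 4.3) to (12.2, 2.9), the red torus covered √(1.7² + 1.4²) ≈ 2.2 units.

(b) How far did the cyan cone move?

0.8

From (9.3, 6.0) to (9.3, 5.2), the cyan cone covered √(0.0² + 0.8²) ≈ 0.8 units.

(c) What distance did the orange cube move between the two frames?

3.0

From (5.5, 3.0) to (3.5, 0.8), the orange cube covered √(2.0² + 2.2²) ≈ 3.0 units.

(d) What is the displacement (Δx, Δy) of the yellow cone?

(2.6, -0.4)

From the two frames, the yellow cone sits at roughly (7.9, 7.7) before and (10.5, 7.3) after.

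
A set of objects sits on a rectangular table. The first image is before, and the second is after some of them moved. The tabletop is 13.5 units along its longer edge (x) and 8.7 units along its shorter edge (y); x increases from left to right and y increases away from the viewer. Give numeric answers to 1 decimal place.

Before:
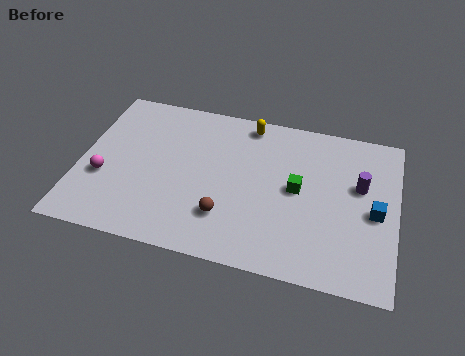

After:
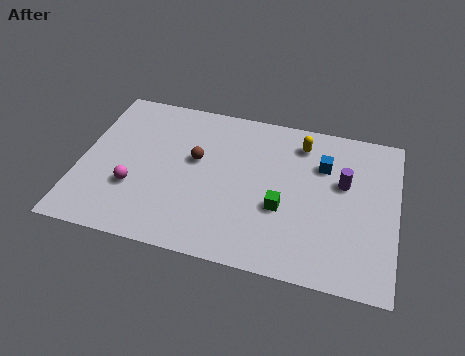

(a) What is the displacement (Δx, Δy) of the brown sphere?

(-1.5, 2.8)

The brown sphere was at about (6.4, 2.3) and moved to about (4.9, 5.1).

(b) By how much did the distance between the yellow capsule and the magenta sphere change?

+0.7

Before: roughly 7.4 units apart; after: 8.1. That's 0.7 units further apart.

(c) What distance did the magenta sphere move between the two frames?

1.3

From (1.1, 3.2) to (2.4, 2.9), the magenta sphere covered √(1.3² + 0.3²) ≈ 1.3 units.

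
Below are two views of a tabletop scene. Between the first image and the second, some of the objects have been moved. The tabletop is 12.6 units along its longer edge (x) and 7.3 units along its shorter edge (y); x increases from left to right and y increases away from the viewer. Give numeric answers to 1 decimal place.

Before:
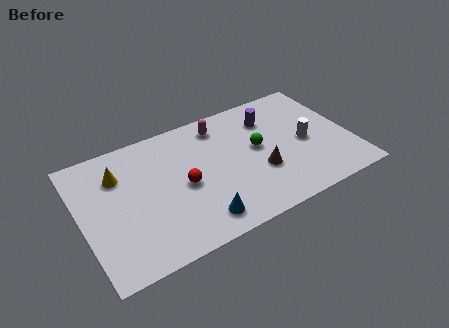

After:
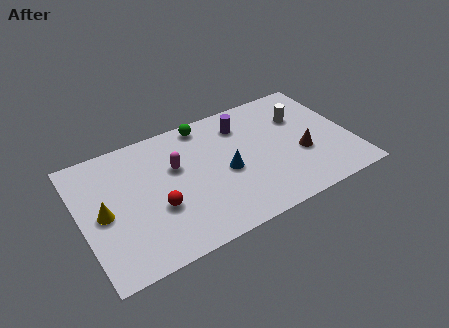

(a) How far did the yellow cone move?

2.0

The yellow cone moved from about (1.9, 5.3) to (1.0, 3.5), a distance of √(0.9² + 1.8²) ≈ 2.0.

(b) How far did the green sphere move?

3.3

The green sphere was near (8.3, 4.0) before and (6.1, 6.5) after, so it travelled √(2.2² + 2.5²) ≈ 3.3 units.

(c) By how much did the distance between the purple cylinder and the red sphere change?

+0.4

They were about 4.9 units apart before and 5.3 after — 0.4 units further apart.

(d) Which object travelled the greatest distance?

the green sphere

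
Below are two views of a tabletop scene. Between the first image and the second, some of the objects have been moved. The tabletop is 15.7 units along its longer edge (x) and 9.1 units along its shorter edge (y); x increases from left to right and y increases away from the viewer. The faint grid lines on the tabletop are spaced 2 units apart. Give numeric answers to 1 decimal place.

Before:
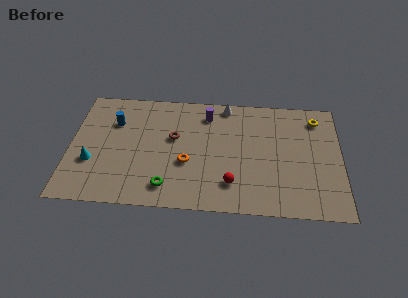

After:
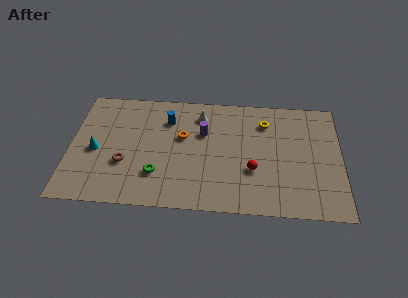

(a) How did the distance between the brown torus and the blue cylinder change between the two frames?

+0.7

Before: roughly 3.6 units apart; after: 4.3. That's 0.7 units further apart.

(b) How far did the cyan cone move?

0.9

The cyan cone moved from about (1.3, 3.2) to (1.5, 4.1), a distance of √(0.2² + 0.9²) ≈ 0.9.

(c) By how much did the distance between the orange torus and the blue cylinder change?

-3.6

The distance was about 5.2 in the first image and 1.6 in the second, so they moved 3.6 units closer together.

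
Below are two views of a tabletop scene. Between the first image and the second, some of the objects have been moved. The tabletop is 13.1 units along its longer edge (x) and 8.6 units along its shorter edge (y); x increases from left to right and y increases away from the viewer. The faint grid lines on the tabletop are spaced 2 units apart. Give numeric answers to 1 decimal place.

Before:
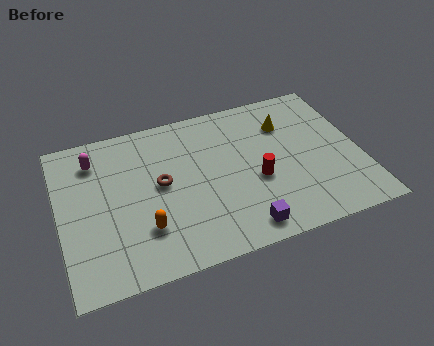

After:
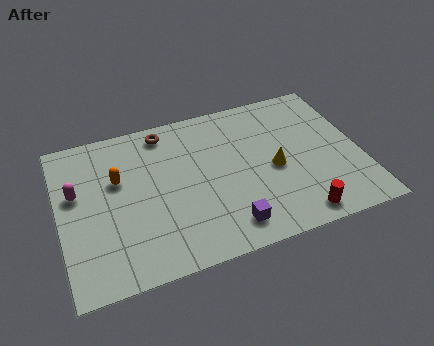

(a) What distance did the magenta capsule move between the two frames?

1.8

The magenta capsule moved from about (1.7, 6.8) to (0.8, 5.2), a distance of √(0.9² + 1.6²) ≈ 1.8.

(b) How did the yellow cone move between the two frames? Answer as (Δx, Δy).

(-0.8, -2.4)

The yellow cone was at about (10.1, 6.3) and moved to about (9.3, 3.9).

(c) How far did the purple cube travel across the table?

0.7

The purple cube was near (7.6, 1.1) before and (7.0, 1.4) after, so it travelled √(0.6² + 0.3²) ≈ 0.7 units.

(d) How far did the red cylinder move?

2.9

The red cylinder was near (8.5, 3.5) before and (10.0, 1.0) after, so it travelled √(1.5² + 2.5²) ≈ 2.9 units.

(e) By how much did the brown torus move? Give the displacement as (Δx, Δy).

(0.4, 2.9)

The brown torus started near (4.4, 4.6) and ended near (4.8, 7.5).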